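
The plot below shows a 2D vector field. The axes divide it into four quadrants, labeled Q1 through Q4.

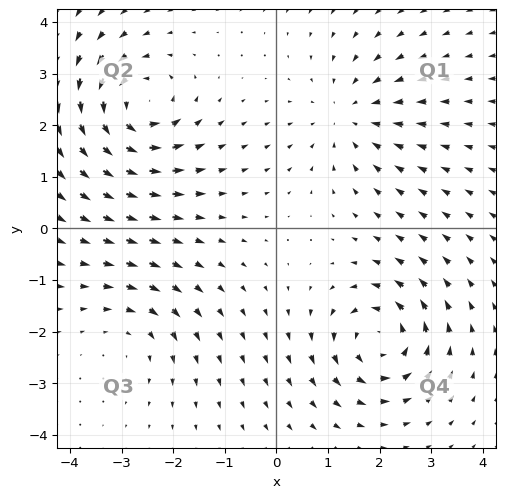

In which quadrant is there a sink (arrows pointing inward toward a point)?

Q1

The sink sits at approximately (1.4, 2.2), which lies in quadrant Q1. The divergence there is about -3, negative as expected for a sink.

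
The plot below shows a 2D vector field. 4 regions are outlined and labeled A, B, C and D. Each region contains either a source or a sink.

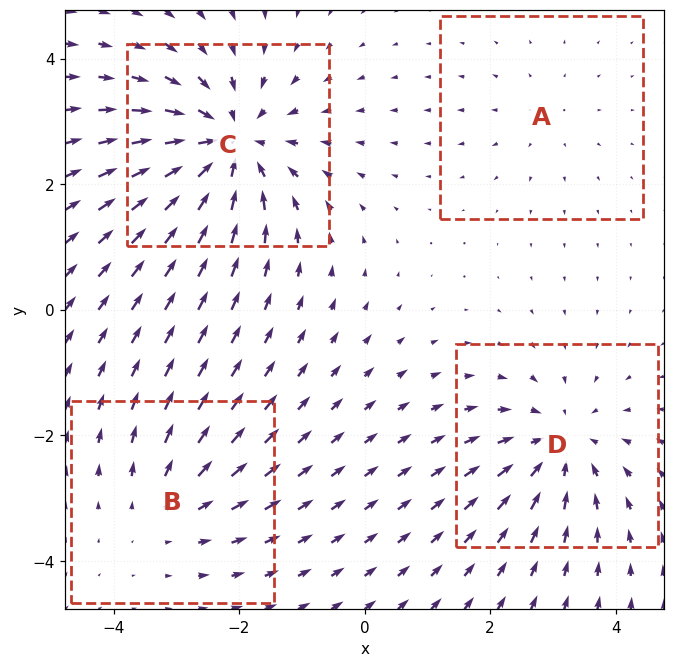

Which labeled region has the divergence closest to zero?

Divergence at each region's feature centre — A: about +2, B: about +3, C: about -6, D: about -4. Region A is closest to zero.

A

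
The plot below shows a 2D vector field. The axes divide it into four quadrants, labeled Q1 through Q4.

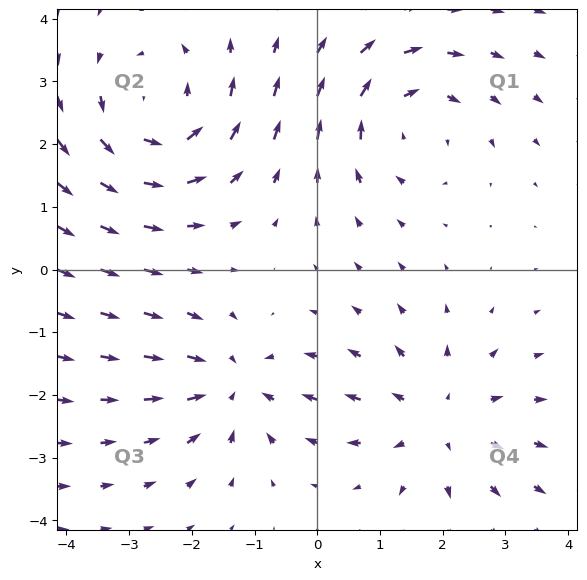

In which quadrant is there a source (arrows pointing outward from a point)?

Q4

The source sits at approximately (1.9, -2.4), which lies in quadrant Q4. The divergence there is about +3, positive as expected for a source.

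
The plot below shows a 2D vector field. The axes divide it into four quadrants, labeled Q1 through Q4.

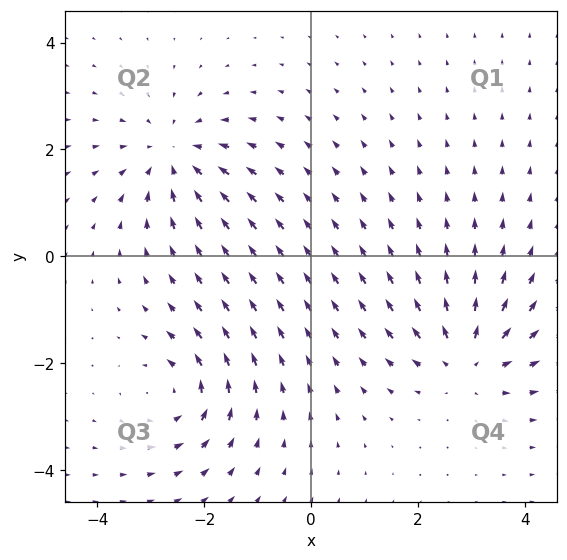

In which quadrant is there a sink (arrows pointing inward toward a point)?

Q2

The sink sits at approximately (-2.6, 1.9), which lies in quadrant Q2. The divergence there is about -4, negative as expected for a sink.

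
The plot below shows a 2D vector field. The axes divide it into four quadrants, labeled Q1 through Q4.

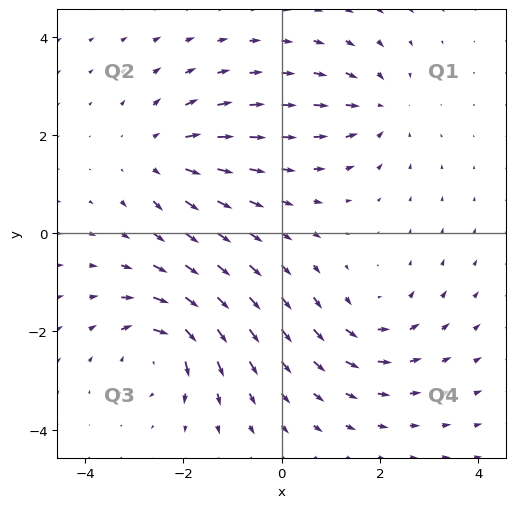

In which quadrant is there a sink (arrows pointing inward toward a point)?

Q1

The sink sits at approximately (2.0, 2.5), which lies in quadrant Q1. The divergence there is about -3, negative as expected for a sink.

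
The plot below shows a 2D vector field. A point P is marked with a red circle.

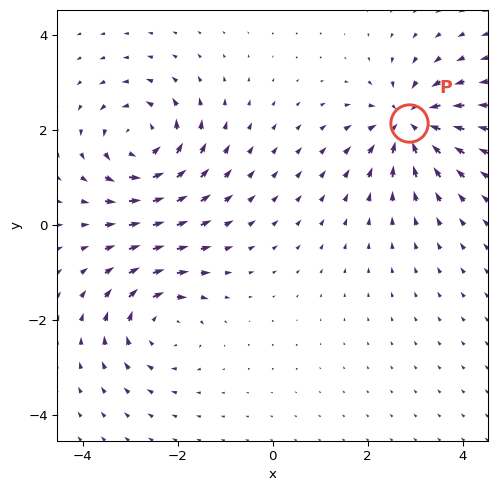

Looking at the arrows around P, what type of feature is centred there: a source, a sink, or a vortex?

sink

At P (2.9, 2.2) the arrows converge inward. Divergence about -6, curl ≈0 — negative divergence with near-zero curl is a sink.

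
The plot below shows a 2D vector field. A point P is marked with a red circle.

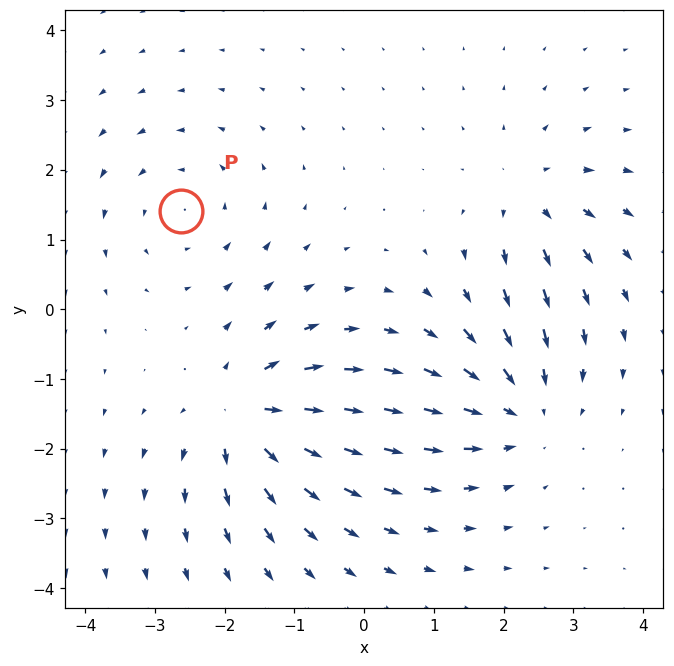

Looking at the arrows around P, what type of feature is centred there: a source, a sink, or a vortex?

At P (-2.6, 1.4) the arrows circulate counterclockwise. Divergence ≈0, curl about +2 — near-zero divergence with nonzero curl is a vortex.

vortex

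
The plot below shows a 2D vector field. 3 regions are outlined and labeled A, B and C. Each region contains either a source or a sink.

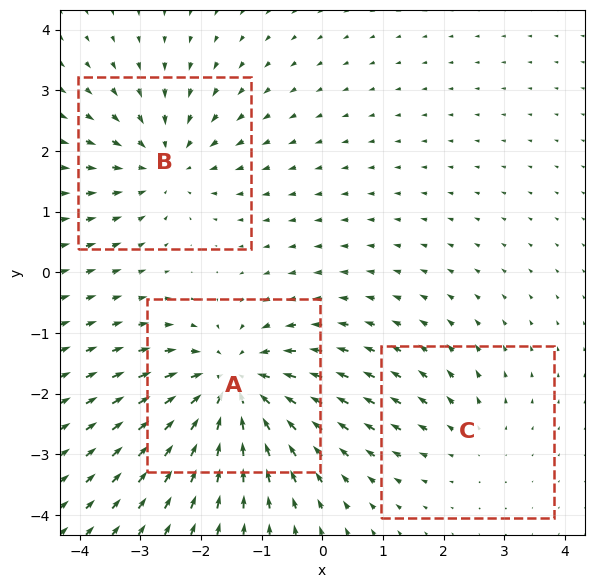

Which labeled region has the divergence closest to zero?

C

Divergence at each region's feature centre — A: about -5, B: about -3, C: about +2. Region C is closest to zero.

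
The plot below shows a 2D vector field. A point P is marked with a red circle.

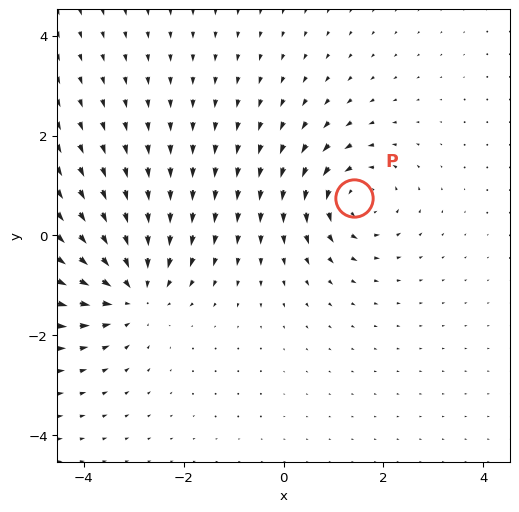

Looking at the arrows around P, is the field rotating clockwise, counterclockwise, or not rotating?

counterclockwise

Near P at (1.4, 0.7) the arrows circulate counterclockwise. The curl (z-component) there is about +3; positive curl means counterclockwise rotation.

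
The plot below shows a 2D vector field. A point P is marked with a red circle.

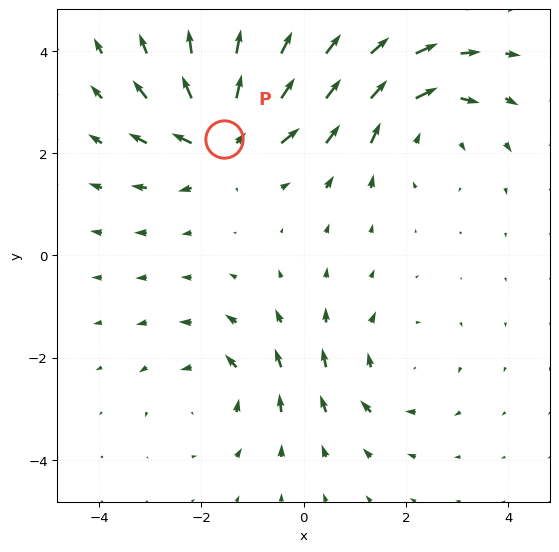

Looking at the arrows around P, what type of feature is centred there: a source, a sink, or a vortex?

At P (-1.6, 2.3) the arrows spread outward. Divergence about +6, curl ≈0 — positive divergence with near-zero curl is a source.

source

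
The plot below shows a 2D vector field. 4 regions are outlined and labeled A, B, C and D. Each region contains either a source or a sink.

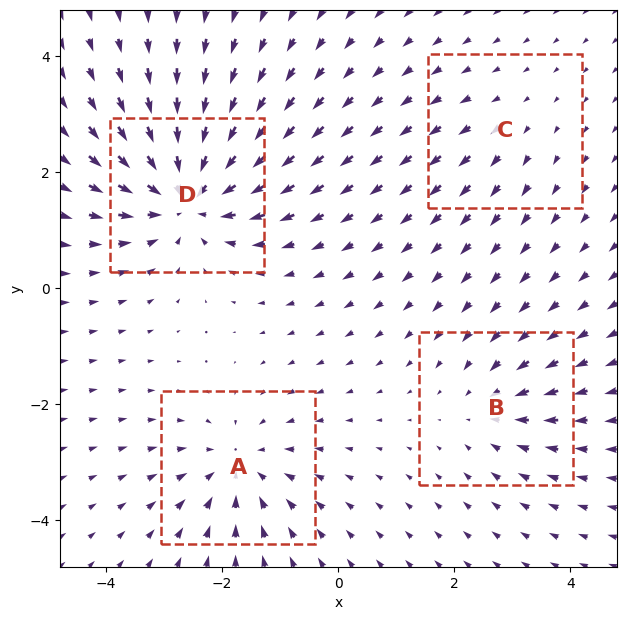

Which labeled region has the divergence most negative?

Divergence at each region's feature centre — A: about -5, B: about -3, C: about +2, D: about -7. Region D is most negative.

D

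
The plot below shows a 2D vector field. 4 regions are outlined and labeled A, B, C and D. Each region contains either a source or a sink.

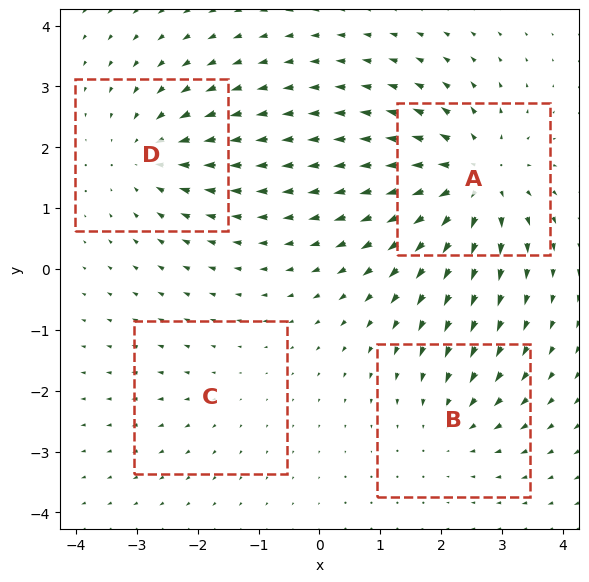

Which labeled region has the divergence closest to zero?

Divergence at each region's feature centre — A: about +7, B: about -3, C: about +2, D: about -4. Region C is closest to zero.

C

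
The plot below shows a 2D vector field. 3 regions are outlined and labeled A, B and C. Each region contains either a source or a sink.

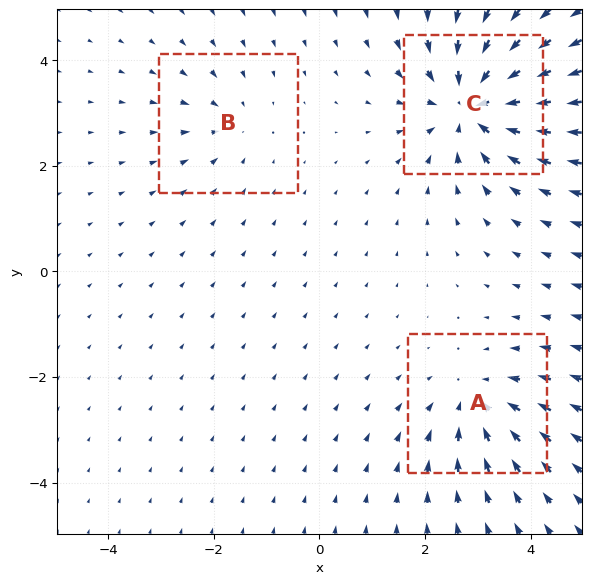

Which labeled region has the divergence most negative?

C

Divergence at each region's feature centre — A: about -3, B: about -2, C: about -5. Region C is most negative.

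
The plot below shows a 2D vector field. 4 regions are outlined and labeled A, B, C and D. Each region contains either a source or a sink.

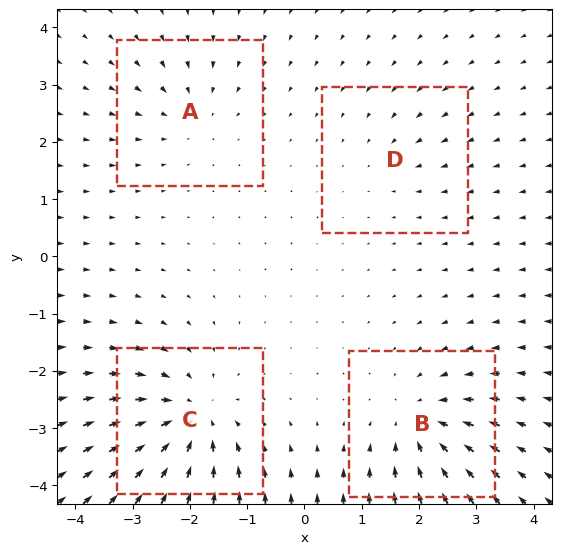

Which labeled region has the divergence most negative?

C

Divergence at each region's feature centre — A: about -3, B: about -5, C: about -7, D: about -2. Region C is most negative.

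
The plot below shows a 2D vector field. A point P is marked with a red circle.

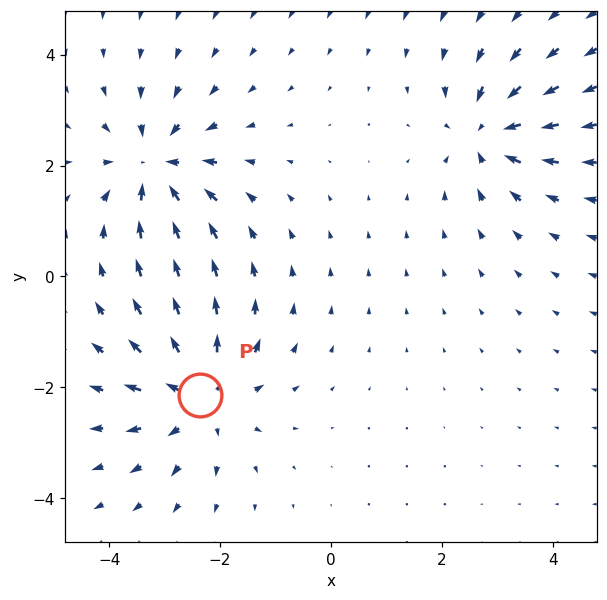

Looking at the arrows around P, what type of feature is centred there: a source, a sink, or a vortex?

At P (-2.4, -2.1) the arrows spread outward. Divergence about +3, curl ≈0 — positive divergence with near-zero curl is a source.

source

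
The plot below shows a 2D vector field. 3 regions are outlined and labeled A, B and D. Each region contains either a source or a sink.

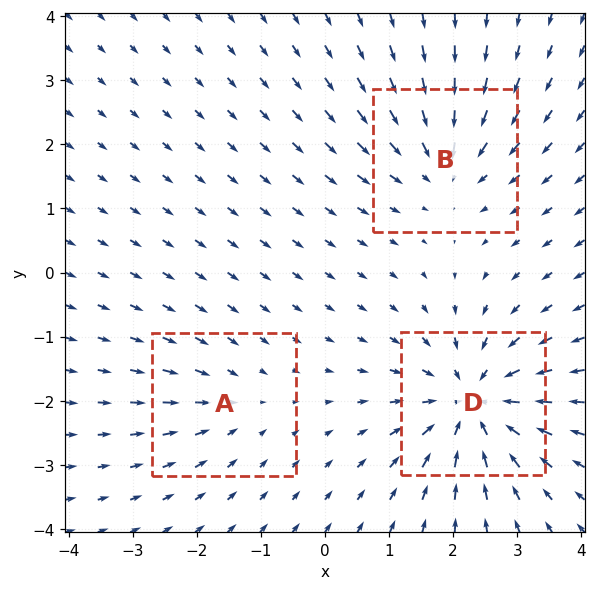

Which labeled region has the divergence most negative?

Divergence at each region's feature centre — A: about -2, B: about -4, D: about -6. Region D is most negative.

D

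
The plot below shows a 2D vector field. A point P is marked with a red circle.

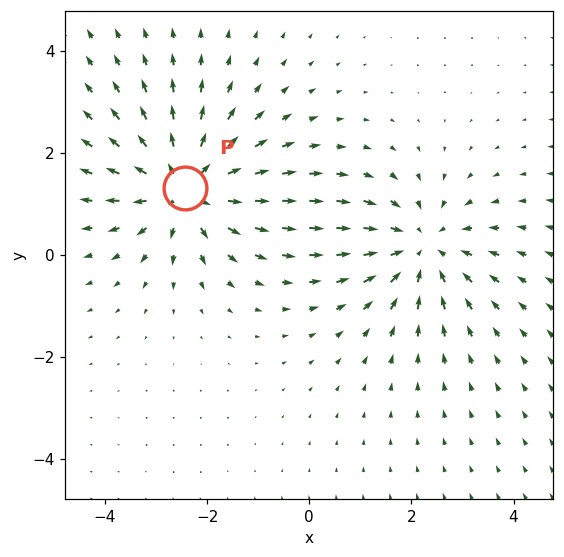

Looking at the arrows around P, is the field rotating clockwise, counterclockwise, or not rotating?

Near P at (-2.4, 1.3) the arrows show no circulation. The curl there is ≈0.

not rotating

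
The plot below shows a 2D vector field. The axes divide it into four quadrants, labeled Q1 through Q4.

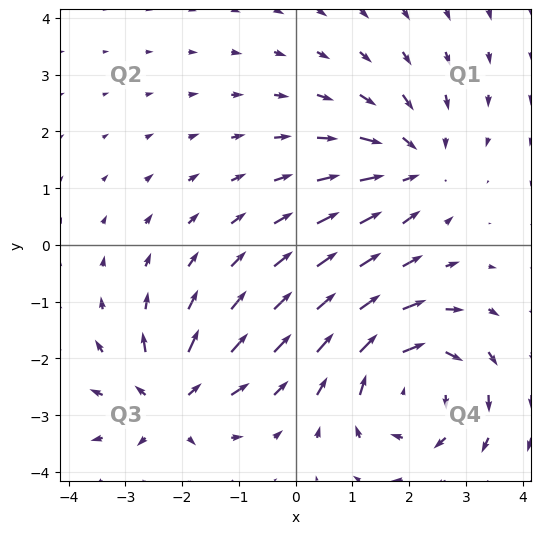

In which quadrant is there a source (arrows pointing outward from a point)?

The source sits at approximately (-2.2, -2.8), which lies in quadrant Q3. The divergence there is about +4, positive as expected for a source.

Q3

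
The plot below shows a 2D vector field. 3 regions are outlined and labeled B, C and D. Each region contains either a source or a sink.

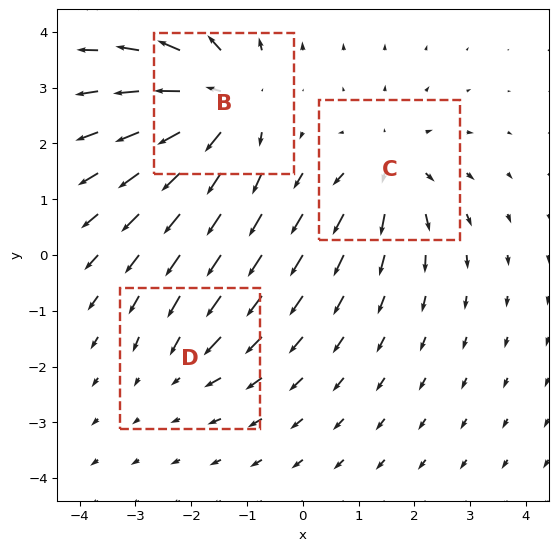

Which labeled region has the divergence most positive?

Divergence at each region's feature centre — B: about +5, C: about +3, D: about -2. Region B is most positive.

B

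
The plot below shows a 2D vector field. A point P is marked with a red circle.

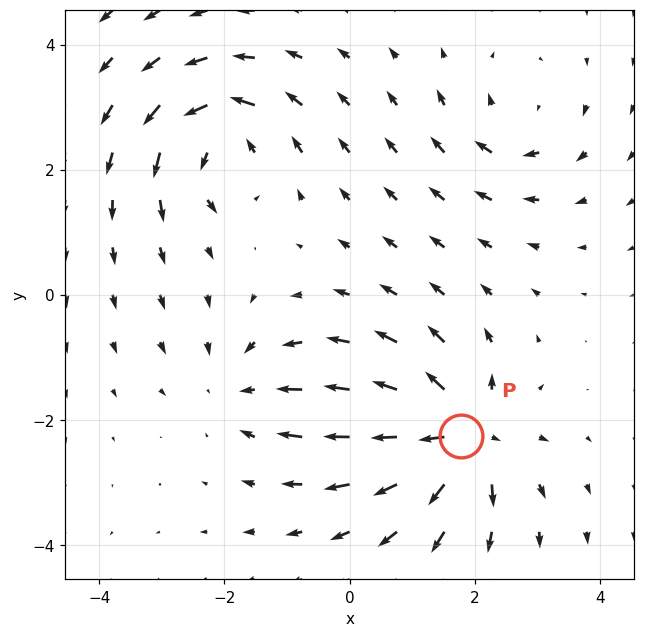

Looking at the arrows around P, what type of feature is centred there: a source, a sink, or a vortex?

source

At P (1.8, -2.3) the arrows spread outward. Divergence about +6, curl ≈0 — positive divergence with near-zero curl is a source.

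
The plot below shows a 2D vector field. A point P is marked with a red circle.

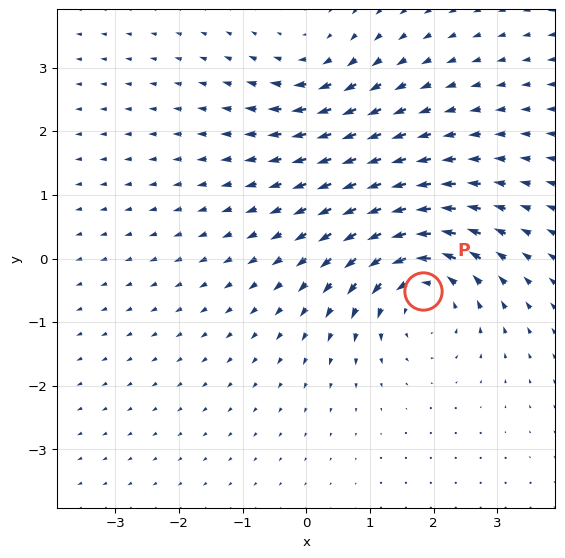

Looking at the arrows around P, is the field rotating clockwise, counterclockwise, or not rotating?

Near P at (1.8, -0.5) the arrows circulate counterclockwise. The curl (z-component) there is about +5; positive curl means counterclockwise rotation.

counterclockwise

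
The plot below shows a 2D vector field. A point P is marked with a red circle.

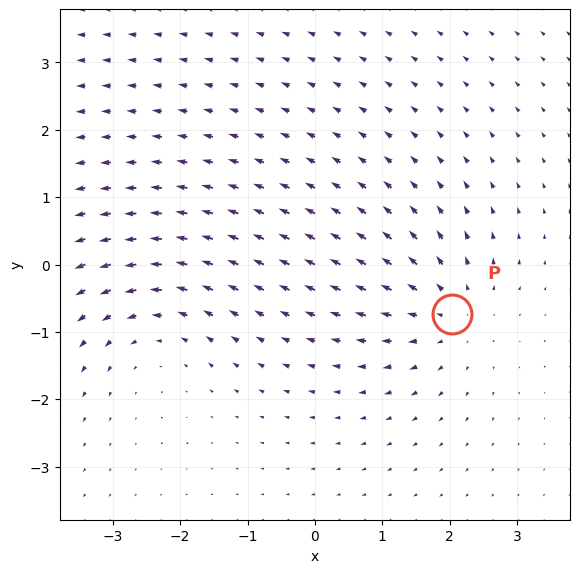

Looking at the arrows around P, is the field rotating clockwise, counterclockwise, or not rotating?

not rotating

Near P at (2.0, -0.7) the arrows show no circulation. The curl there is ≈0.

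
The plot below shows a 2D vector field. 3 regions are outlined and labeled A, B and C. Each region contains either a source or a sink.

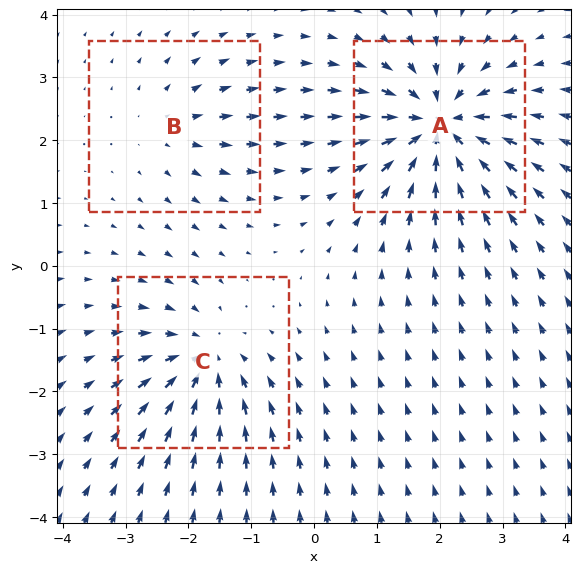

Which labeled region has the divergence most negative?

Divergence at each region's feature centre — A: about -6, B: about +2, C: about -4. Region A is most negative.

A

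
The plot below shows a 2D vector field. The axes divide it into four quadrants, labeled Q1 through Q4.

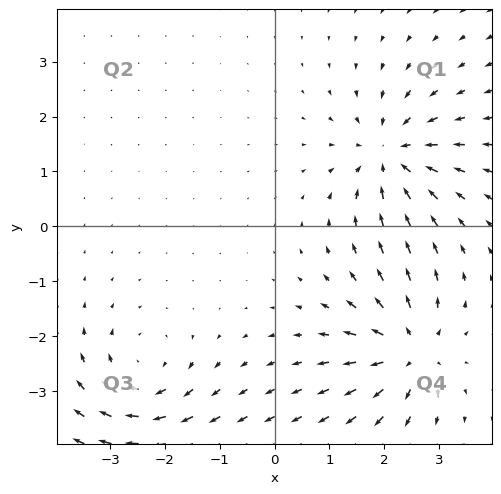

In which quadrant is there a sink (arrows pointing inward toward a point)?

Q1

The sink sits at approximately (2.1, 1.3), which lies in quadrant Q1. The divergence there is about -6, negative as expected for a sink.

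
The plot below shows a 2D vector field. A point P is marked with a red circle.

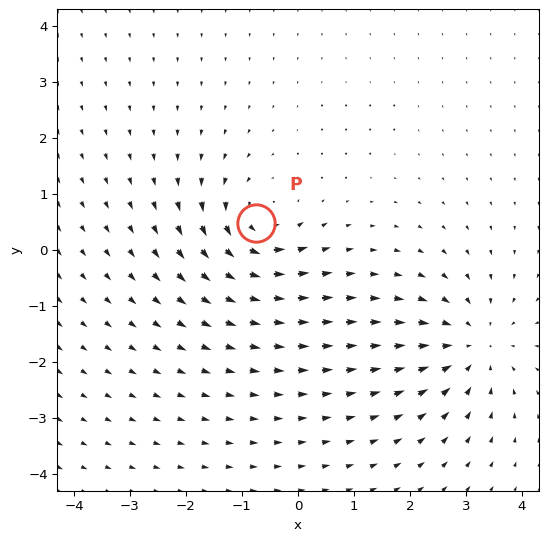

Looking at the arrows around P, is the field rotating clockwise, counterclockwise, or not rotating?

Near P at (-0.8, 0.5) the arrows circulate counterclockwise. The curl (z-component) there is about +5; positive curl means counterclockwise rotation.

counterclockwise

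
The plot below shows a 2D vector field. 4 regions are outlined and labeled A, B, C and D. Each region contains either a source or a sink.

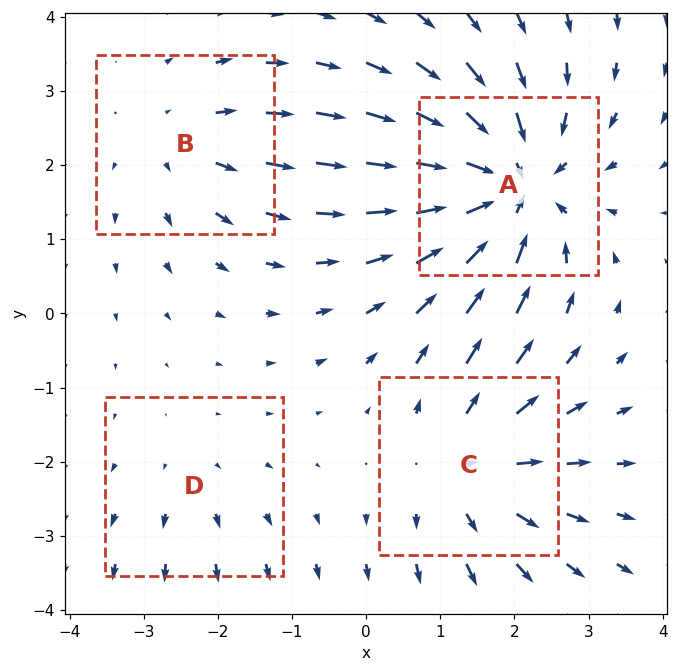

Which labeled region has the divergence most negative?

Divergence at each region's feature centre — A: about -6, B: about +3, C: about +4, D: about +2. Region A is most negative.

A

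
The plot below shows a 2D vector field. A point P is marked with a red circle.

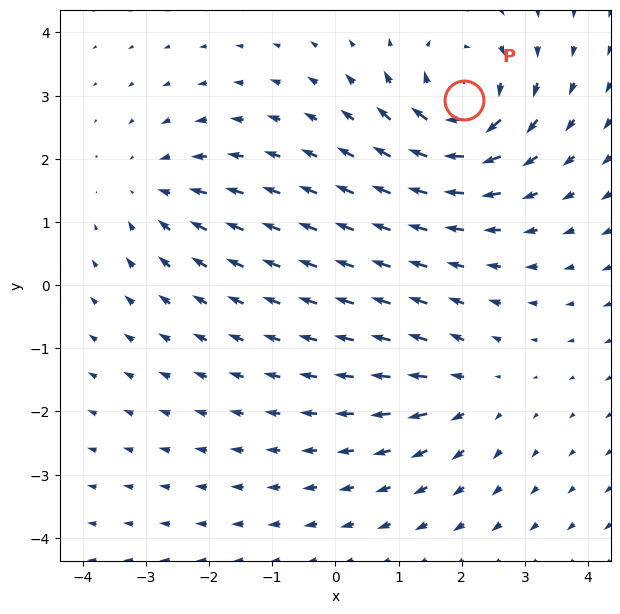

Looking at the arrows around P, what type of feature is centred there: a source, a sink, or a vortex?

vortex

At P (2.0, 2.9) the arrows circulate clockwise. Divergence ≈0, curl about -7 — near-zero divergence with nonzero curl is a vortex.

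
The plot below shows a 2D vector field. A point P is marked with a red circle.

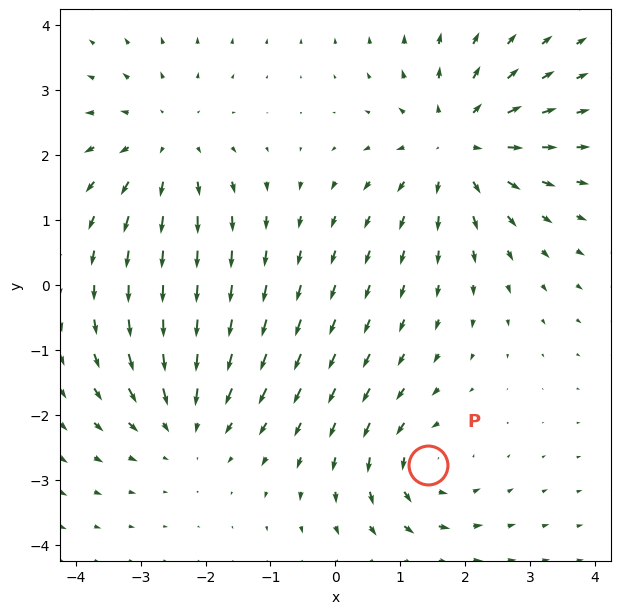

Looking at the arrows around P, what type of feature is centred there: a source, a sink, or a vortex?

vortex

At P (1.4, -2.8) the arrows circulate counterclockwise. Divergence ≈0, curl about +4 — near-zero divergence with nonzero curl is a vortex.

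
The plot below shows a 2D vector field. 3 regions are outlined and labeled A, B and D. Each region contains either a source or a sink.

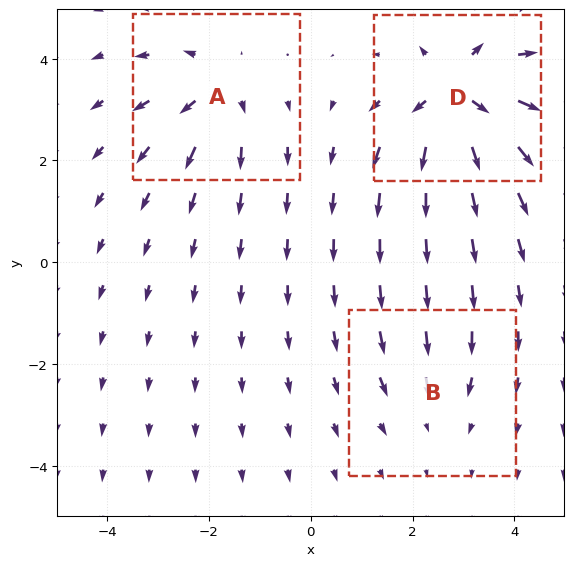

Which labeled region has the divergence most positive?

D

Divergence at each region's feature centre — A: about +4, B: about -2, D: about +6. Region D is most positive.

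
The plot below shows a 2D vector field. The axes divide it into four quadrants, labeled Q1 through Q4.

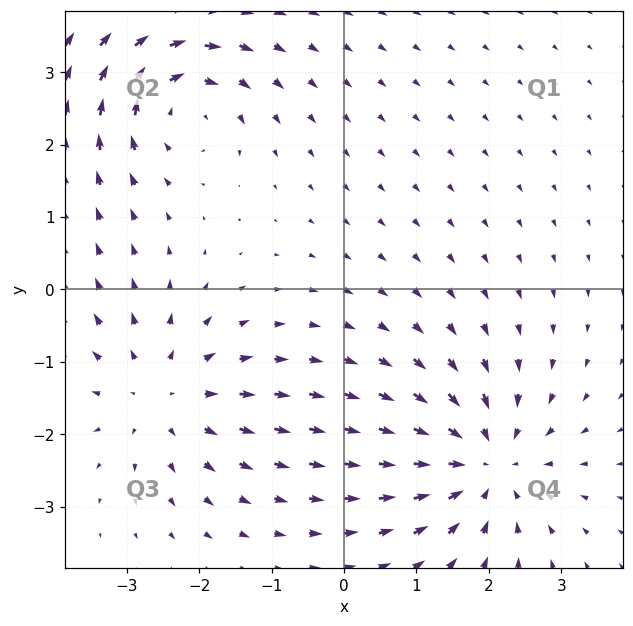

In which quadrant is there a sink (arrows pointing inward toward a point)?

The sink sits at approximately (2.0, -2.4), which lies in quadrant Q4. The divergence there is about -5, negative as expected for a sink.

Q4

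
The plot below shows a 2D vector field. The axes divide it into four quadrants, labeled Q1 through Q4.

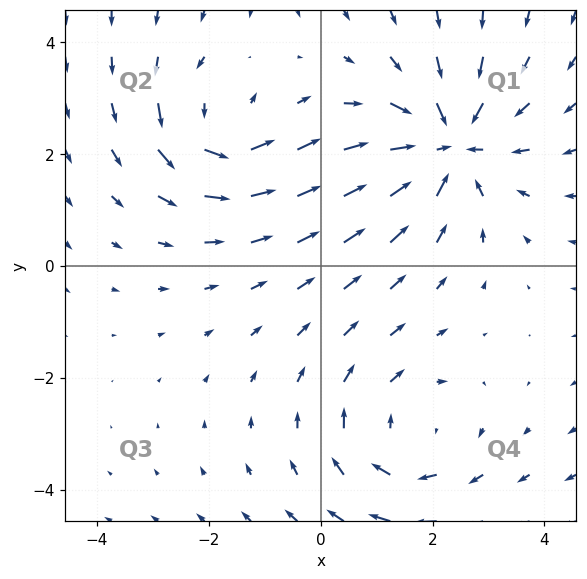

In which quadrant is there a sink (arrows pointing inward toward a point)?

The sink sits at approximately (2.3, 2.2), which lies in quadrant Q1. The divergence there is about -4, negative as expected for a sink.

Q1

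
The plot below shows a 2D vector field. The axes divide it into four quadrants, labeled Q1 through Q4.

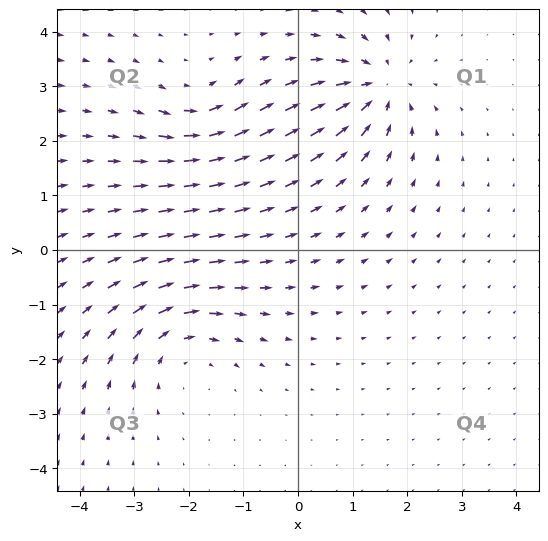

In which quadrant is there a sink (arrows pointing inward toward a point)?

Q1

The sink sits at approximately (1.5, 3.0), which lies in quadrant Q1. The divergence there is about -5, negative as expected for a sink.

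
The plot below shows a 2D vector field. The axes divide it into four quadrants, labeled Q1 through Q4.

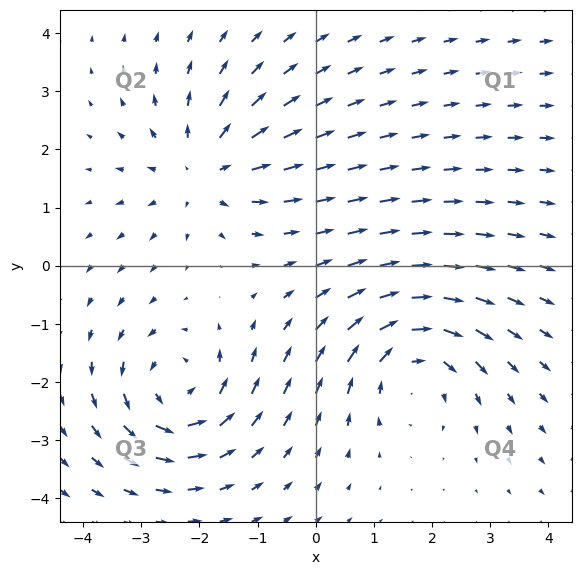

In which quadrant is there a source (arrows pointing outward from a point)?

The source sits at approximately (-1.9, 1.6), which lies in quadrant Q2. The divergence there is about +4, positive as expected for a source.

Q2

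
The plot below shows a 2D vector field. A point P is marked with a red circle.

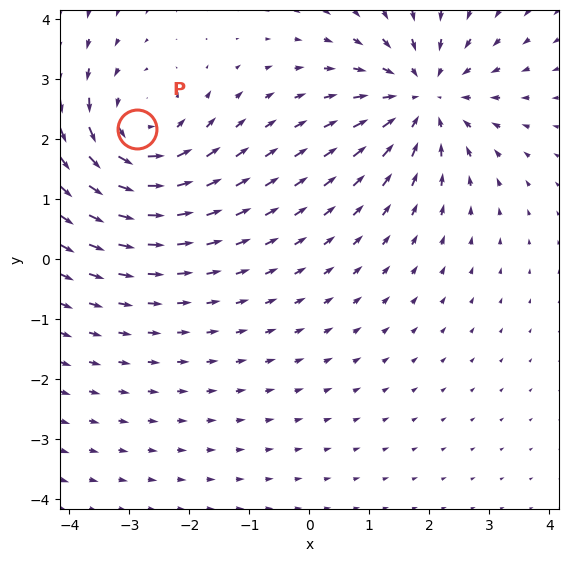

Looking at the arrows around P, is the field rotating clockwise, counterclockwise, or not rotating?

Near P at (-2.9, 2.2) the arrows circulate counterclockwise. The curl (z-component) there is about +4; positive curl means counterclockwise rotation.

counterclockwise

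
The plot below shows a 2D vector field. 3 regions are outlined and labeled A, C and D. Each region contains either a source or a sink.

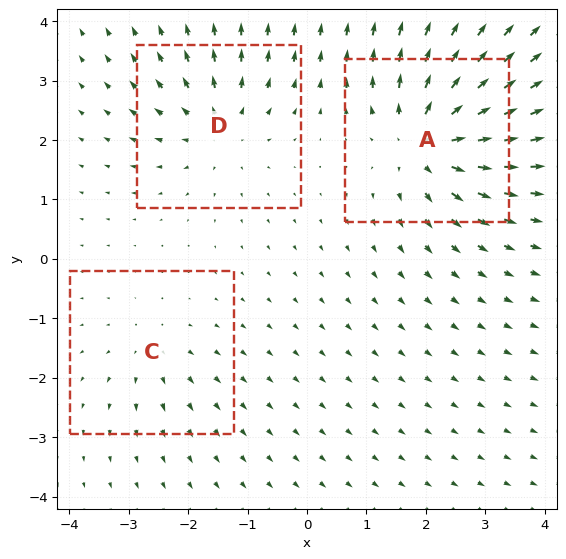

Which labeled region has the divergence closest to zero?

Divergence at each region's feature centre — A: about +6, C: about +2, D: about +4. Region C is closest to zero.

C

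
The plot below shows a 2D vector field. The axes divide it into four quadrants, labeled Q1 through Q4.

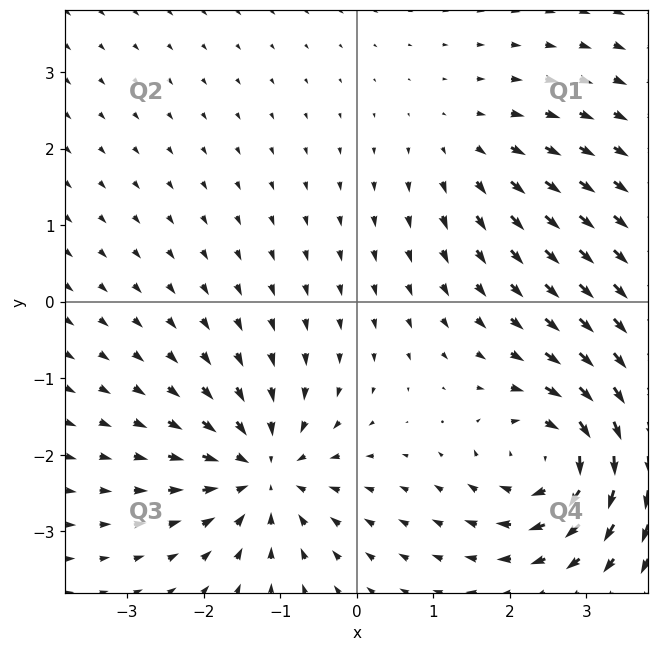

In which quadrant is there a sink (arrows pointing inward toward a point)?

The sink sits at approximately (-1.2, -2.2), which lies in quadrant Q3. The divergence there is about -5, negative as expected for a sink.

Q3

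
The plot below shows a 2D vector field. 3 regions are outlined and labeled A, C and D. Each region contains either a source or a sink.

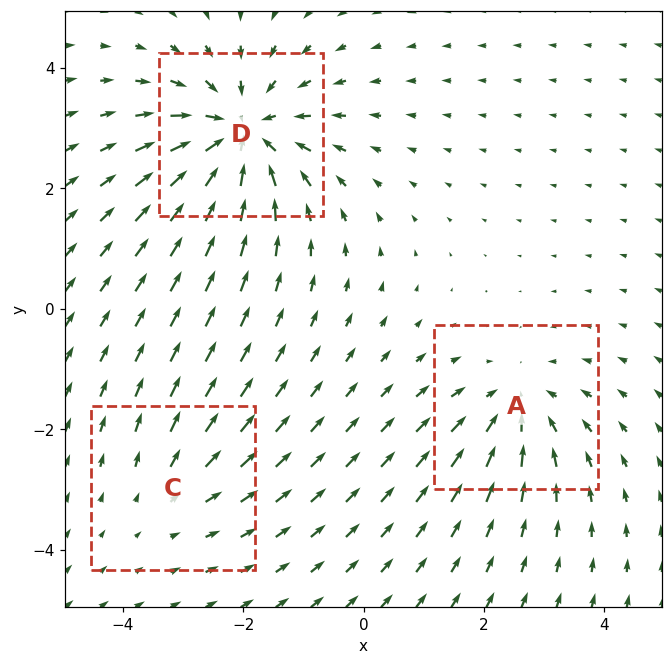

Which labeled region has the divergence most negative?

Divergence at each region's feature centre — A: about -3, C: about +2, D: about -5. Region D is most negative.

D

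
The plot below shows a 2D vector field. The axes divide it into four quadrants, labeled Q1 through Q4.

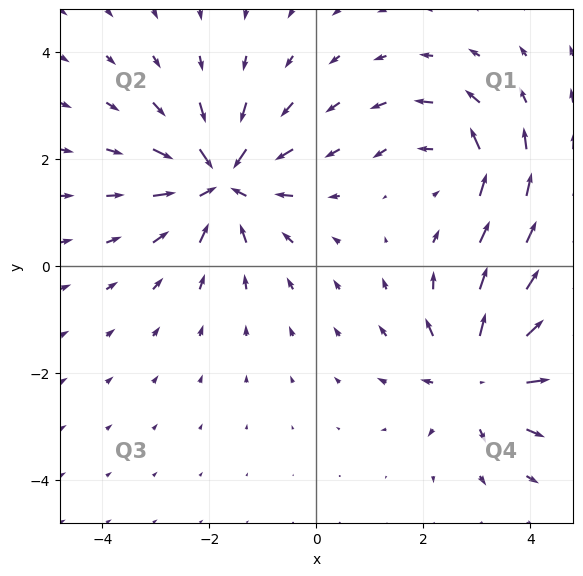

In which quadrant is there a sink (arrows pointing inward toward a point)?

The sink sits at approximately (-1.8, 1.6), which lies in quadrant Q2. The divergence there is about -5, negative as expected for a sink.

Q2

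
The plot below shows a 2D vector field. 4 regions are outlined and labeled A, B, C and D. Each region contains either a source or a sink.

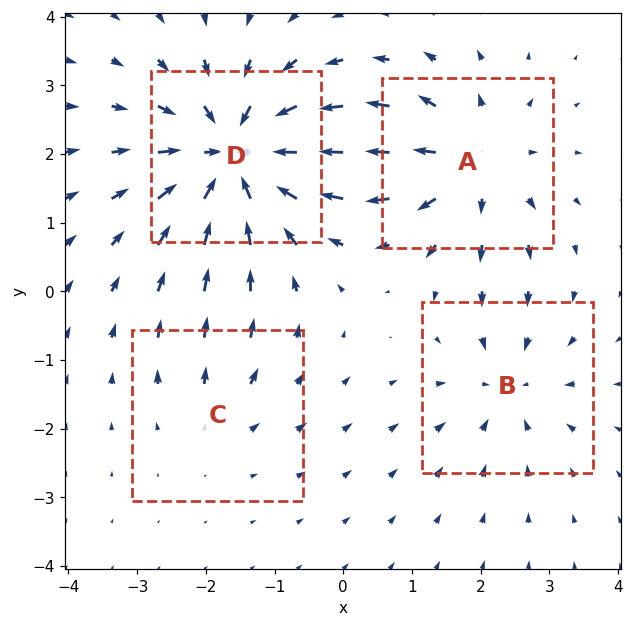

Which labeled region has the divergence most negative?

D

Divergence at each region's feature centre — A: about +5, B: about -4, C: about +2, D: about -7. Region D is most negative.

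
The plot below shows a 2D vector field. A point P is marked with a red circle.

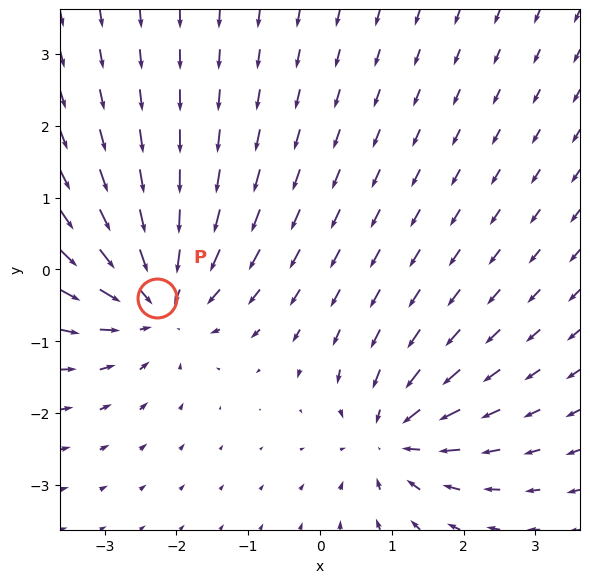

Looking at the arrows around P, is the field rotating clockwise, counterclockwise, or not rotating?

Near P at (-2.3, -0.4) the arrows show no circulation. The curl there is ≈0.

not rotating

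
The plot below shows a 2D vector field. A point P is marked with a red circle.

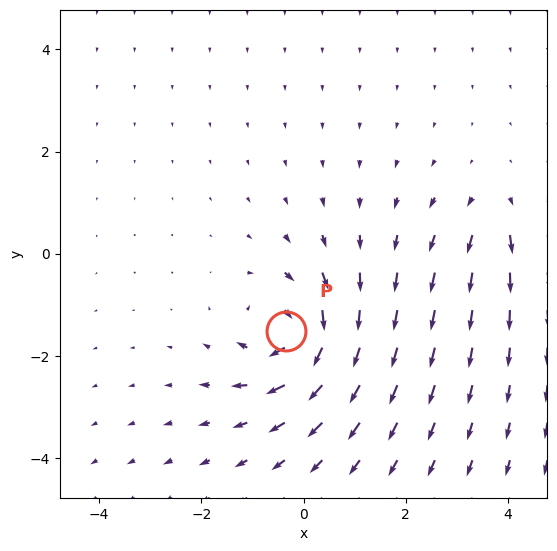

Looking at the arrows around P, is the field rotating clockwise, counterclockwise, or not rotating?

Near P at (-0.4, -1.5) the arrows circulate clockwise. The curl (z-component) there is about -6; negative curl means clockwise rotation.

clockwise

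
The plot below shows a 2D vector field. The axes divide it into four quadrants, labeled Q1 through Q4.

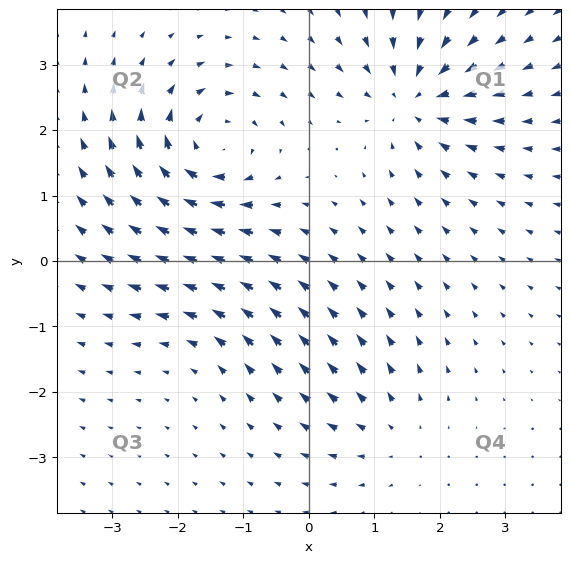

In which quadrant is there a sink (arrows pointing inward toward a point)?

Q1

The sink sits at approximately (1.6, 2.5), which lies in quadrant Q1. The divergence there is about -6, negative as expected for a sink.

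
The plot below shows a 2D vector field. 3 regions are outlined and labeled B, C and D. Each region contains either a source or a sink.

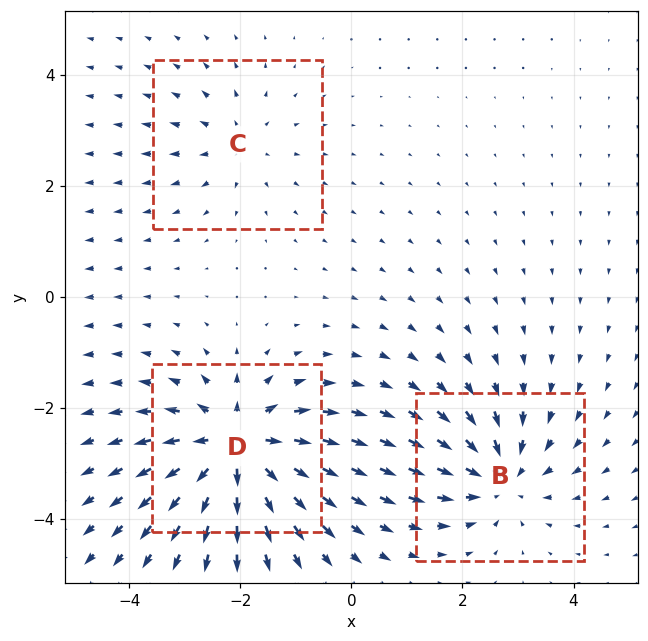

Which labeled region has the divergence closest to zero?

Divergence at each region's feature centre — B: about -4, C: about +2, D: about +5. Region C is closest to zero.

C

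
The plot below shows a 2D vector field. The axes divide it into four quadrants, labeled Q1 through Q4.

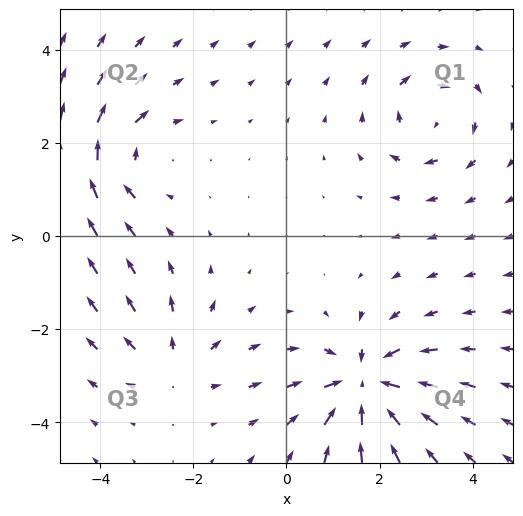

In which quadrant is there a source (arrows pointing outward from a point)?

Q3

The source sits at approximately (-2.4, -2.7), which lies in quadrant Q3. The divergence there is about +2, positive as expected for a source.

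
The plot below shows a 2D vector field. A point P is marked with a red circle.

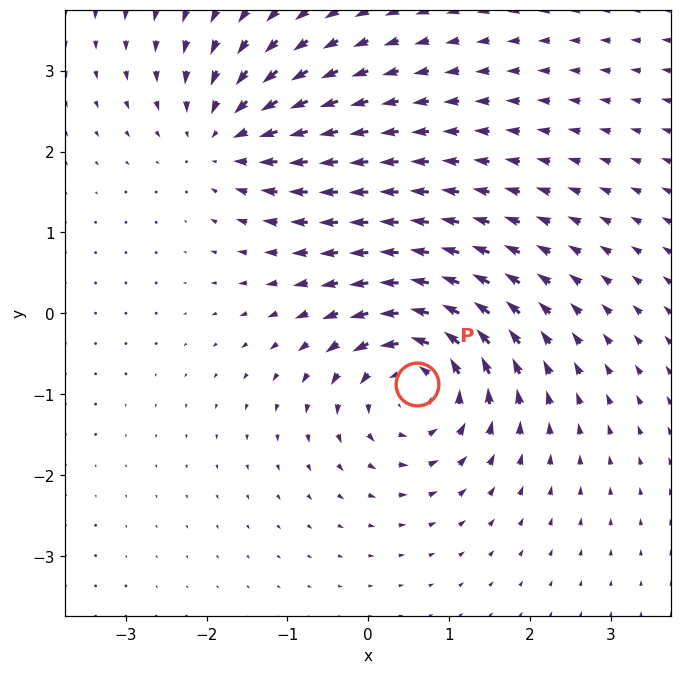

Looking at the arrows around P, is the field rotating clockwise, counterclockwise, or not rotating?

Near P at (0.6, -0.9) the arrows circulate counterclockwise. The curl (z-component) there is about +6; positive curl means counterclockwise rotation.

counterclockwise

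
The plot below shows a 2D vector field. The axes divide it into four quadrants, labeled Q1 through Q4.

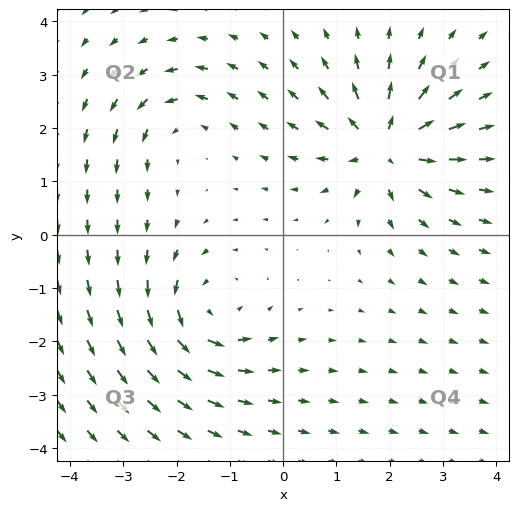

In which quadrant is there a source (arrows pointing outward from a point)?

Q1

The source sits at approximately (1.9, 1.7), which lies in quadrant Q1. The divergence there is about +6, positive as expected for a source.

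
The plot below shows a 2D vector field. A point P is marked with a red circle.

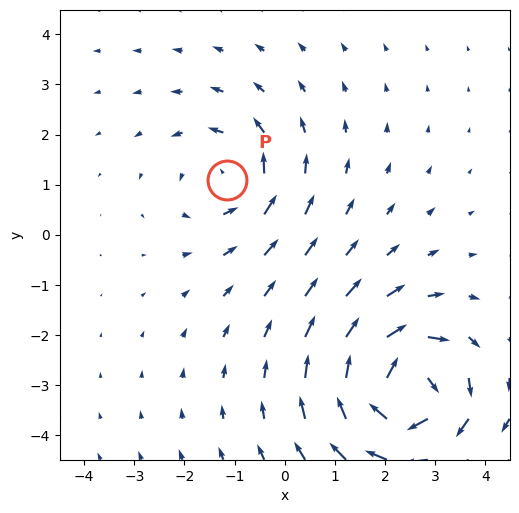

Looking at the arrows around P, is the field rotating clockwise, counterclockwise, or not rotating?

counterclockwise

Near P at (-1.2, 1.1) the arrows circulate counterclockwise. The curl (z-component) there is about +3; positive curl means counterclockwise rotation.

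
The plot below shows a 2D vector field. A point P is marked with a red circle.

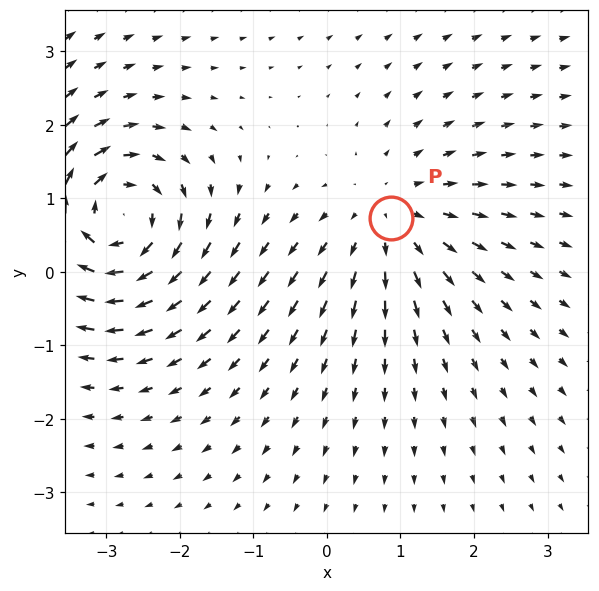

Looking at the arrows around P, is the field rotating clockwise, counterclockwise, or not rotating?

not rotating

Near P at (0.9, 0.7) the arrows show no circulation. The curl there is ≈0.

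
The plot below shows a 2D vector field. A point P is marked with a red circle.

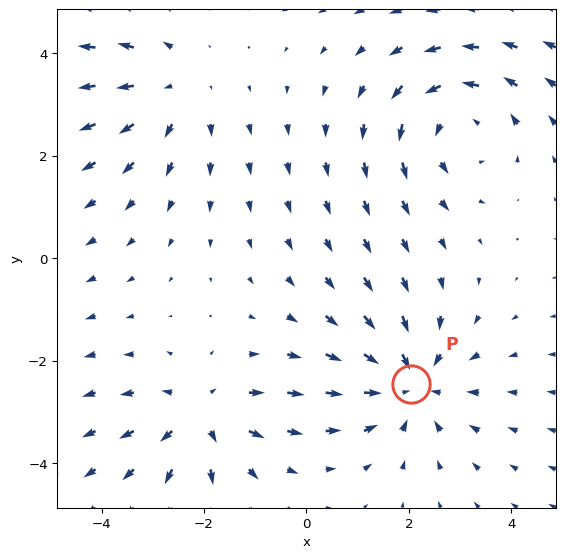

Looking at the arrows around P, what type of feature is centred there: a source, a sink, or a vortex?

At P (2.0, -2.5) the arrows converge inward. Divergence about -4, curl ≈0 — negative divergence with near-zero curl is a sink.

sink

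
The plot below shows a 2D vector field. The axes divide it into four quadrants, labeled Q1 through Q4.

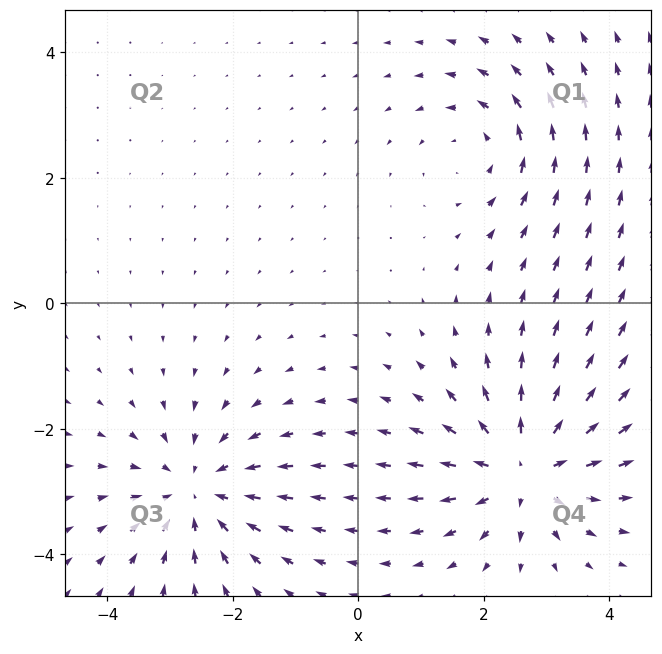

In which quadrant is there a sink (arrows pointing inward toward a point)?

The sink sits at approximately (-2.6, -3.0), which lies in quadrant Q3. The divergence there is about -4, negative as expected for a sink.

Q3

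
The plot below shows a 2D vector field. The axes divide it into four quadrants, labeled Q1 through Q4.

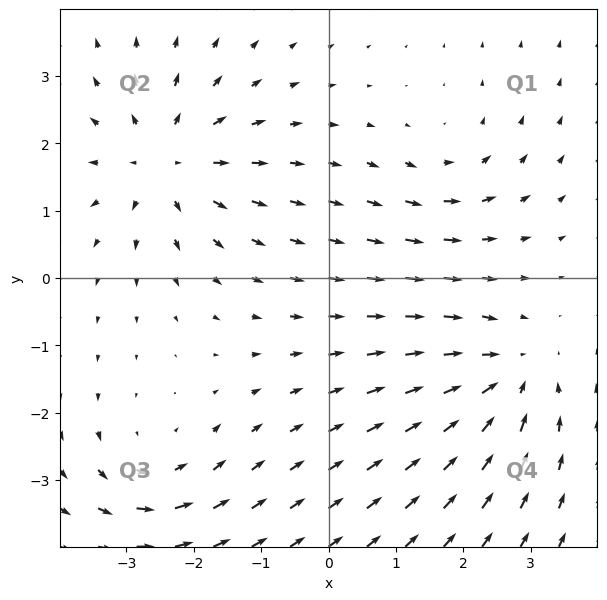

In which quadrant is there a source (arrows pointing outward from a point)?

Q2

The source sits at approximately (-2.4, 1.7), which lies in quadrant Q2. The divergence there is about +5, positive as expected for a source.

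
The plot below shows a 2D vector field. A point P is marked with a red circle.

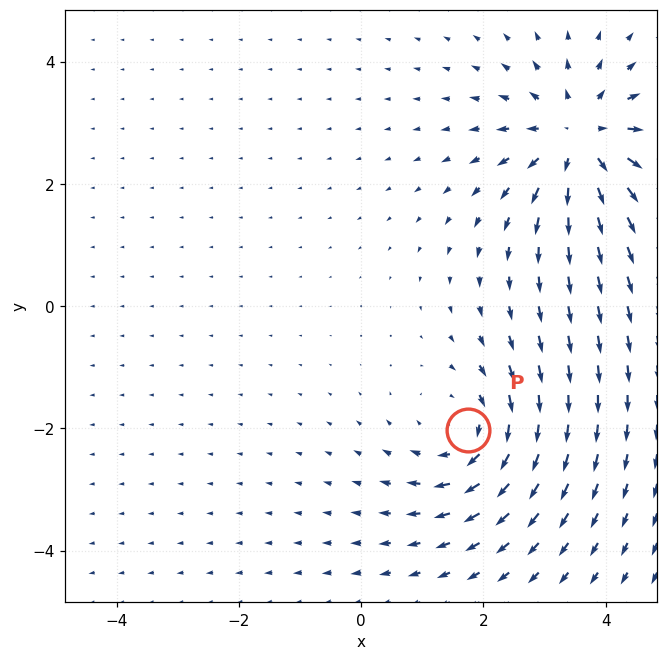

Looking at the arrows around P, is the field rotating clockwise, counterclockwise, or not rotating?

Near P at (1.7, -2.0) the arrows circulate clockwise. The curl (z-component) there is about -4; negative curl means clockwise rotation.

clockwise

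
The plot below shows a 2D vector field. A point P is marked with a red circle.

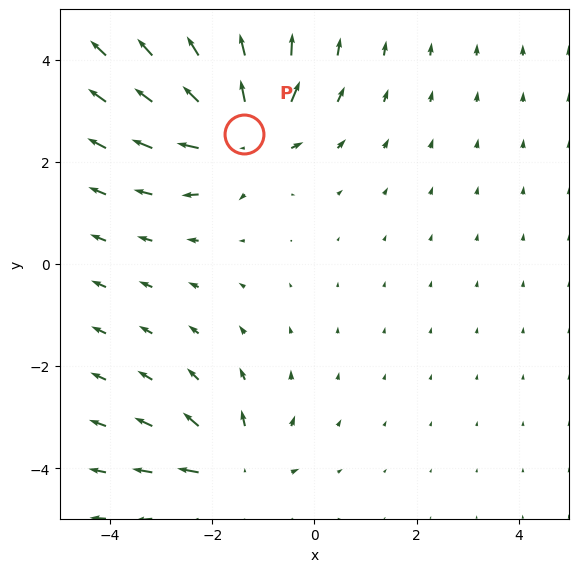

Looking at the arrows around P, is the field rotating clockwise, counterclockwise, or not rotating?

Near P at (-1.4, 2.5) the arrows show no circulation. The curl there is ≈0.

not rotating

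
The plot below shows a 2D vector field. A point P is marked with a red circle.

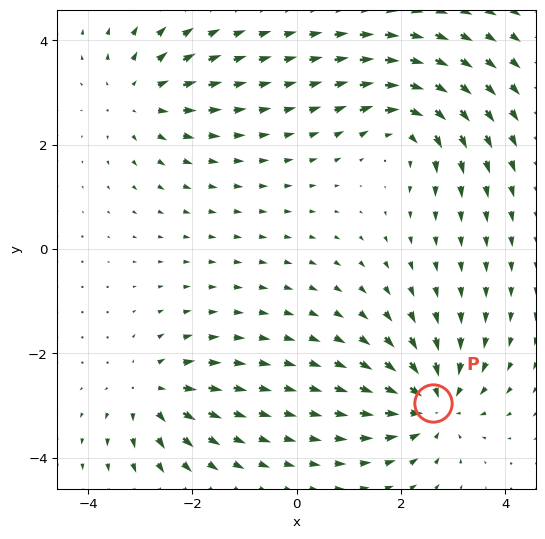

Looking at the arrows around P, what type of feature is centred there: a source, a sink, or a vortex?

sink

At P (2.6, -3.0) the arrows converge inward. Divergence about -5, curl ≈0 — negative divergence with near-zero curl is a sink.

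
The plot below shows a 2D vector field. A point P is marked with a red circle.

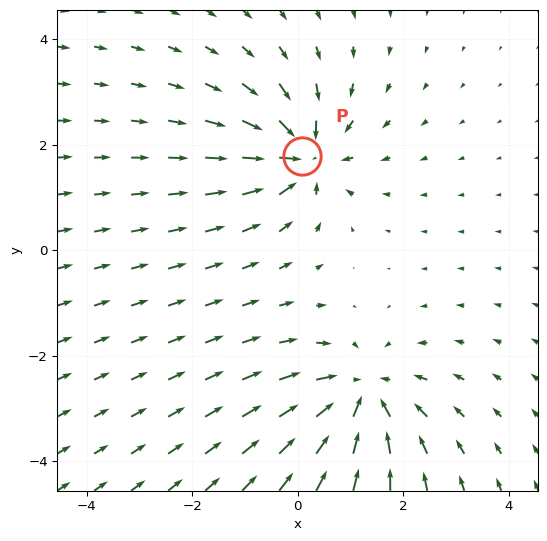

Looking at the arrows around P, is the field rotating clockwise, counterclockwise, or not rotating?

not rotating

Near P at (0.1, 1.8) the arrows show no circulation. The curl there is ≈0.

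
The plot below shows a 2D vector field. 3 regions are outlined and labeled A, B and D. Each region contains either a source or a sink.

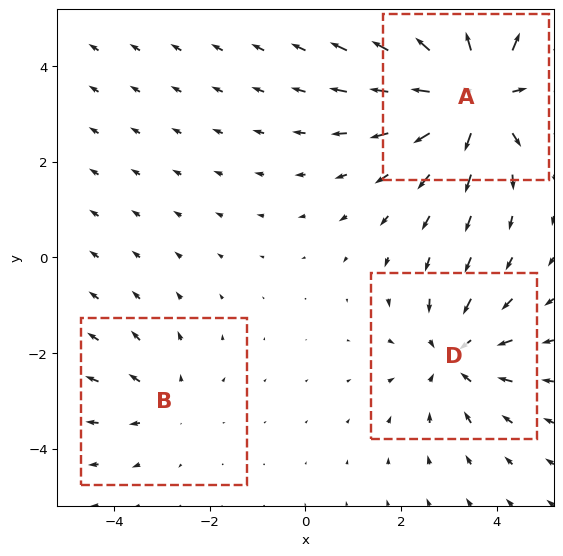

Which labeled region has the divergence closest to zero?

Divergence at each region's feature centre — A: about +5, B: about +2, D: about -3. Region B is closest to zero.

B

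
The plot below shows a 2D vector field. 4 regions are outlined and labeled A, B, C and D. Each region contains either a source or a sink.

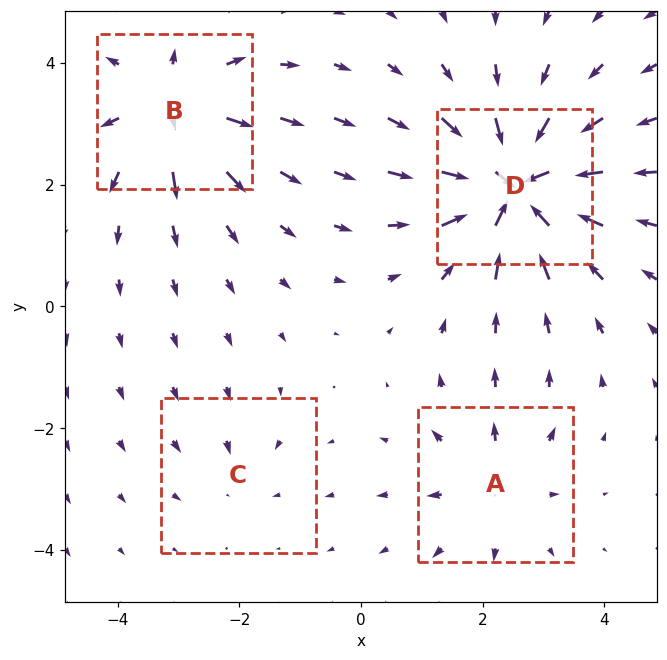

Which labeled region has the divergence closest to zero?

C

Divergence at each region's feature centre — A: about +4, B: about +6, C: about -2, D: about -9. Region C is closest to zero.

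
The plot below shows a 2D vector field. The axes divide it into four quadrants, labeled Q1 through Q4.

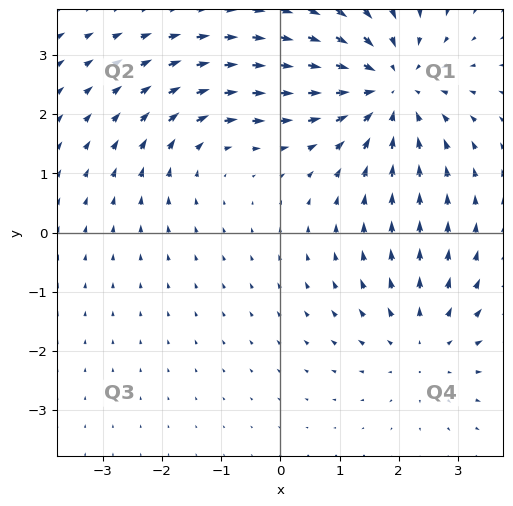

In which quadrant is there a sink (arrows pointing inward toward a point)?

Q1

The sink sits at approximately (1.8, 2.5), which lies in quadrant Q1. The divergence there is about -4, negative as expected for a sink.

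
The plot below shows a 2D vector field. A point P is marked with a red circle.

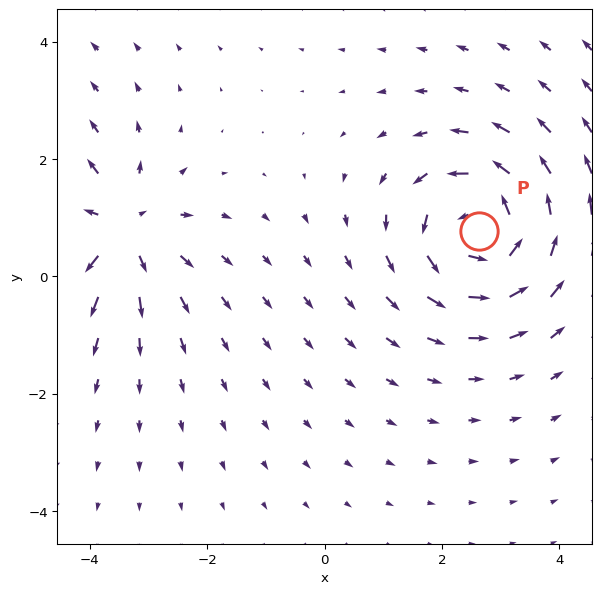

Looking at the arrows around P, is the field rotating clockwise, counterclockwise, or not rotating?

Near P at (2.6, 0.8) the arrows circulate counterclockwise. The curl (z-component) there is about +5; positive curl means counterclockwise rotation.

counterclockwise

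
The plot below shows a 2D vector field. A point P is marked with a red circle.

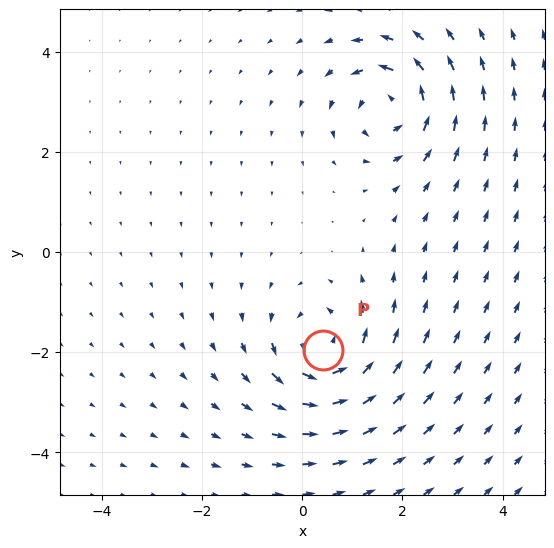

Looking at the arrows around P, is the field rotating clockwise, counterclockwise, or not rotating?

counterclockwise

Near P at (0.4, -1.9) the arrows circulate counterclockwise. The curl (z-component) there is about +5; positive curl means counterclockwise rotation.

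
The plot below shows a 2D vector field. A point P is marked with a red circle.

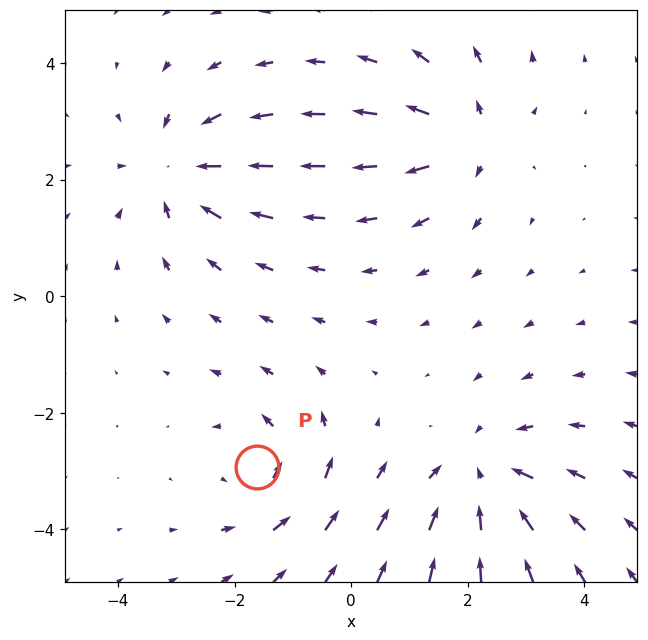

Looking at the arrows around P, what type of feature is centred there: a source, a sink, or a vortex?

At P (-1.6, -2.9) the arrows circulate counterclockwise. Divergence ≈0, curl about +4 — near-zero divergence with nonzero curl is a vortex.

vortex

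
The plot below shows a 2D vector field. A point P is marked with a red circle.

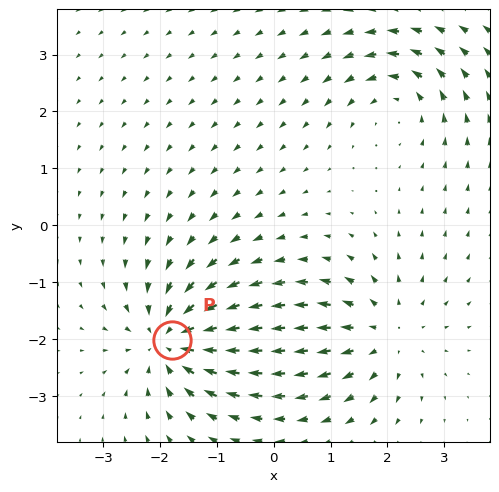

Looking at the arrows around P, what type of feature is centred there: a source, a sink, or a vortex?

At P (-1.8, -2.0) the arrows converge inward. Divergence about -5, curl ≈0 — negative divergence with near-zero curl is a sink.

sink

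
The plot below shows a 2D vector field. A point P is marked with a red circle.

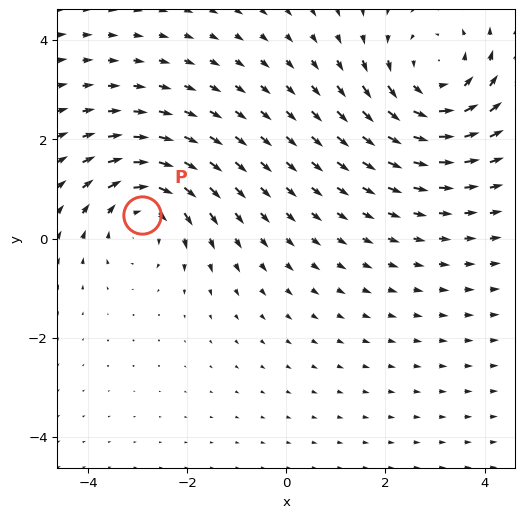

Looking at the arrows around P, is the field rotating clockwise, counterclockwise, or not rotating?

Near P at (-2.9, 0.5) the arrows circulate clockwise. The curl (z-component) there is about -4; negative curl means clockwise rotation.

clockwise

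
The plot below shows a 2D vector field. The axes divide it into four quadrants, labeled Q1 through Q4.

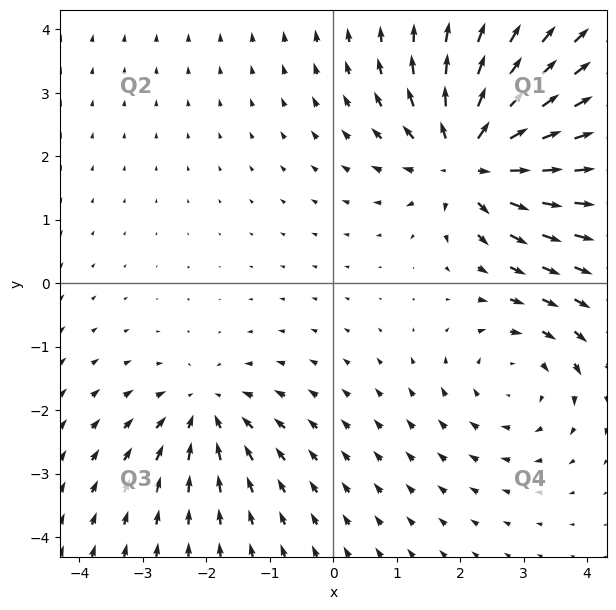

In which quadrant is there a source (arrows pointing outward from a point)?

The source sits at approximately (2.2, 2.0), which lies in quadrant Q1. The divergence there is about +6, positive as expected for a source.

Q1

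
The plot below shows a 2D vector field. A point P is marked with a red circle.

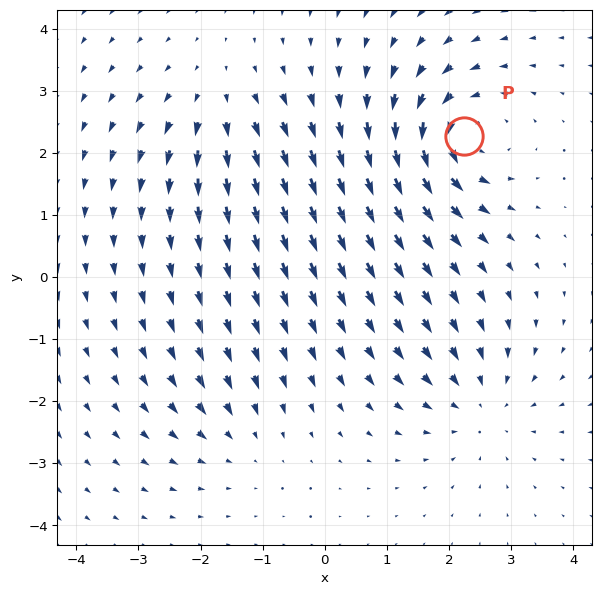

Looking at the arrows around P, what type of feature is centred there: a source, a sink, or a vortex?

vortex

At P (2.2, 2.3) the arrows circulate counterclockwise. Divergence ≈0, curl about +6 — near-zero divergence with nonzero curl is a vortex.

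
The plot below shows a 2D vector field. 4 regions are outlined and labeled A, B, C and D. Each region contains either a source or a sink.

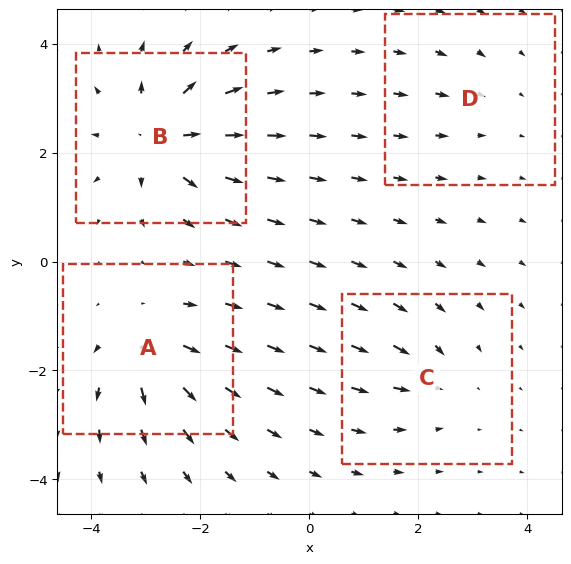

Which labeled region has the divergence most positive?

Divergence at each region's feature centre — A: about +6, B: about +8, C: about -4, D: about -2. Region B is most positive.

B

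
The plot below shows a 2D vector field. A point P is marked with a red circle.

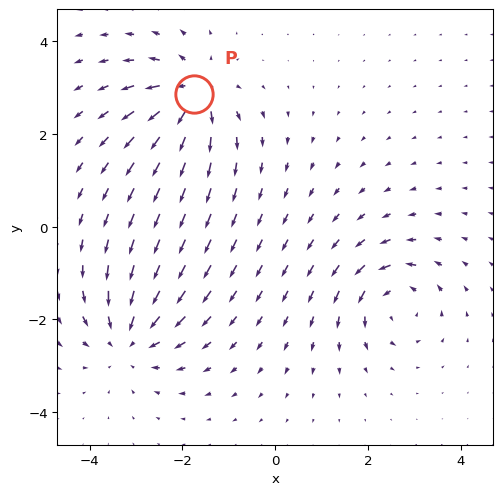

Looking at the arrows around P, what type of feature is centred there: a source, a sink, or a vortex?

At P (-1.8, 2.9) the arrows spread outward. Divergence about +6, curl ≈0 — positive divergence with near-zero curl is a source.

source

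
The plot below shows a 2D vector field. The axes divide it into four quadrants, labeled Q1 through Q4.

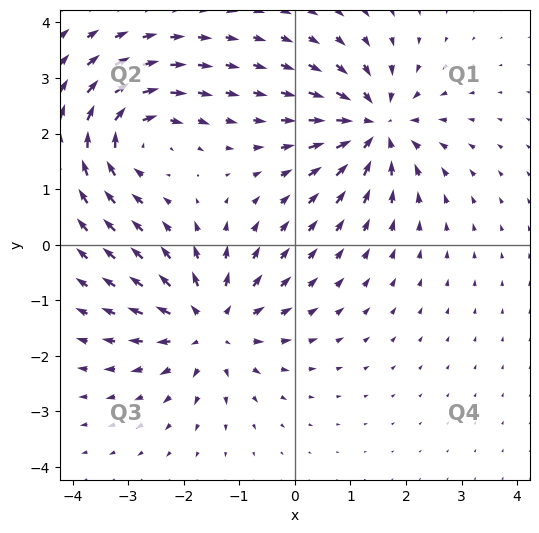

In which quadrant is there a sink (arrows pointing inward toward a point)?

Q1

The sink sits at approximately (1.5, 2.1), which lies in quadrant Q1. The divergence there is about -6, negative as expected for a sink.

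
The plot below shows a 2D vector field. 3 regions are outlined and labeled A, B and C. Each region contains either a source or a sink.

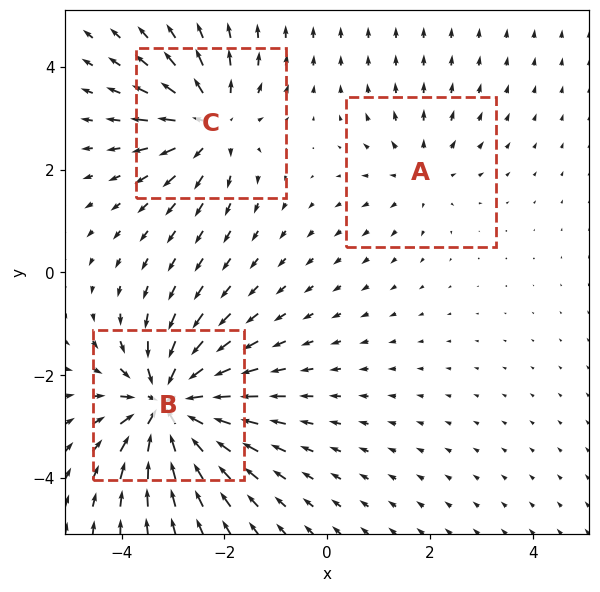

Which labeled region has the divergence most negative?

Divergence at each region's feature centre — A: about +2, B: about -6, C: about +4. Region B is most negative.

B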